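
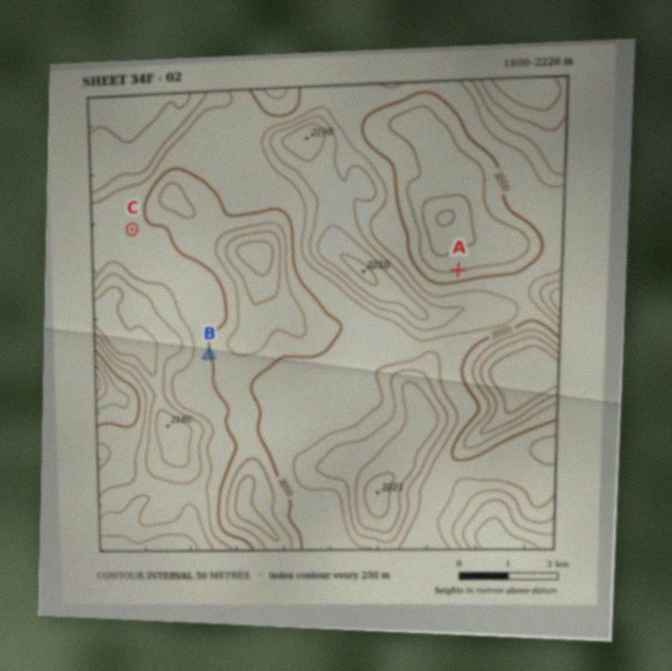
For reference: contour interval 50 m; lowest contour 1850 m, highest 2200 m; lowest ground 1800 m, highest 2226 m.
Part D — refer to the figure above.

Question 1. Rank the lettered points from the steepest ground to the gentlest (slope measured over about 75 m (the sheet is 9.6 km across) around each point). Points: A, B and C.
A B C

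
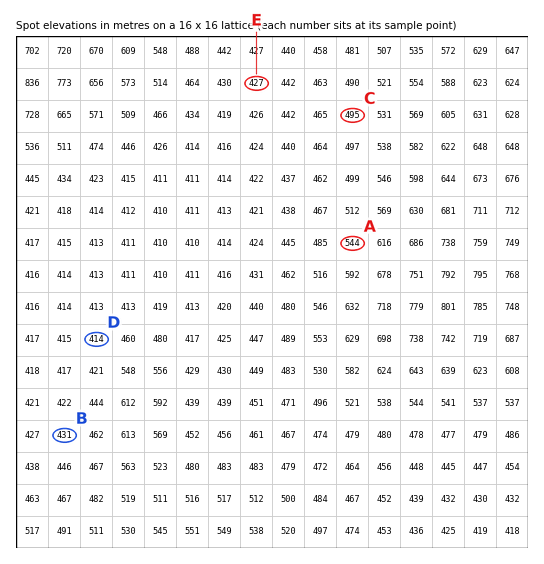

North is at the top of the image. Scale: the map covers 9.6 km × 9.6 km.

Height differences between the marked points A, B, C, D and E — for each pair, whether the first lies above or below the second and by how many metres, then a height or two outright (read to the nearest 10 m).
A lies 130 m above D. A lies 110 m above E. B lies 110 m below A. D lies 90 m below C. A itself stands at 540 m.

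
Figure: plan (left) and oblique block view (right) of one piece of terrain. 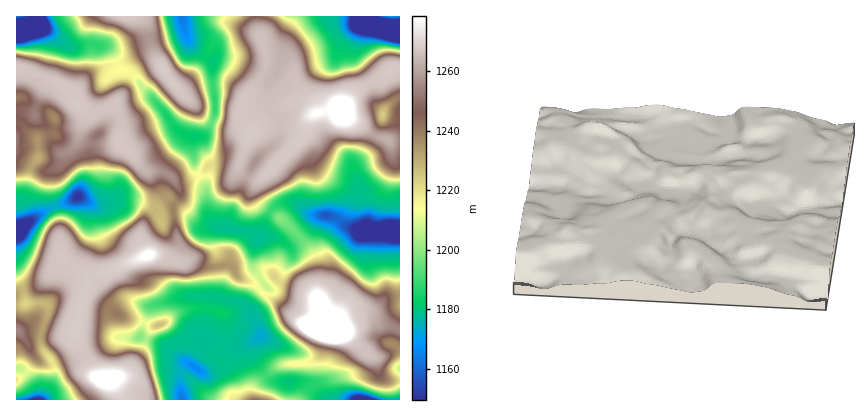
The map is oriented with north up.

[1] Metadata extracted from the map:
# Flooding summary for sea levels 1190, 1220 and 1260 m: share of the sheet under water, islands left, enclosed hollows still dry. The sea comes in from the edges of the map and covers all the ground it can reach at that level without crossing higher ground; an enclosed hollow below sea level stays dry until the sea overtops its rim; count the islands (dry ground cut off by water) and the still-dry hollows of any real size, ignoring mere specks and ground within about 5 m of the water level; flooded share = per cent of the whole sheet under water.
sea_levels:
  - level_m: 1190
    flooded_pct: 26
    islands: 0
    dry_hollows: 1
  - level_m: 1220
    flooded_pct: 45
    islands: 1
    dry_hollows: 0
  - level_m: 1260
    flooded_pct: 74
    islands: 2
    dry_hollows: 0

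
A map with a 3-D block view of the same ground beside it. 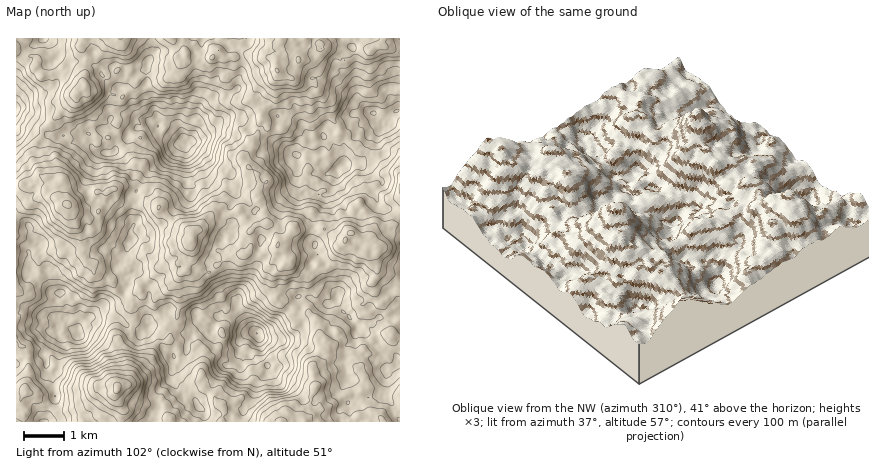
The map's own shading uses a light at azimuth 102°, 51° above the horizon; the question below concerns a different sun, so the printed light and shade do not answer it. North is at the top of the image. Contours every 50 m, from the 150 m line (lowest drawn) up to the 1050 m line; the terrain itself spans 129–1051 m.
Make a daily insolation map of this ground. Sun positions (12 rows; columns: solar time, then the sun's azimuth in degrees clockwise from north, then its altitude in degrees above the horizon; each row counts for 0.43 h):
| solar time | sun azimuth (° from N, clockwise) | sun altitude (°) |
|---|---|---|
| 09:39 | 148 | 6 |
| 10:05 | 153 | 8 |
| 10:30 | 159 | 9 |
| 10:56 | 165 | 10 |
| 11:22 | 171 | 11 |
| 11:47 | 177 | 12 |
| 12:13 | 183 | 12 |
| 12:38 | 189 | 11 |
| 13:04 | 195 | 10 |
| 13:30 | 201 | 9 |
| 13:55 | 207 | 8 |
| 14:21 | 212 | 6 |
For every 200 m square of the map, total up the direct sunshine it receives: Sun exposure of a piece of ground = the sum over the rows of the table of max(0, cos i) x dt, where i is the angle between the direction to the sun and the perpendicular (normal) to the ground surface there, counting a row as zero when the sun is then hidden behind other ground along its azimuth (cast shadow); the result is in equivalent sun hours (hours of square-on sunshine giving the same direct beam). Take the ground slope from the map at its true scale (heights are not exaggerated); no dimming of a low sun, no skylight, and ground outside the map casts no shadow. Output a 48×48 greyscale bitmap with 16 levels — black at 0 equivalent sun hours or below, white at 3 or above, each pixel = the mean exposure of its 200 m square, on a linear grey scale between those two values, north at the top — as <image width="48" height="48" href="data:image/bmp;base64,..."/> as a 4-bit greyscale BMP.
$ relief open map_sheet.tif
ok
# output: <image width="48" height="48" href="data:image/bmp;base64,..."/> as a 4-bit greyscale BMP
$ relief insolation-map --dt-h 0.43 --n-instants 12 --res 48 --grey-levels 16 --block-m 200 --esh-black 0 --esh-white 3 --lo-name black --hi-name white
<image width="48" height="48" href="data:image/bmp;base64,Qk32BAAAAAAAAHYAAAAoAAAAMAAAADAAAAABAAQAAAAAAIAEAAATCwAAEwsAABAAAAAAAAAAAAAAABEREQAiIiIAMzMzAERERABVVVUAZmZmAHd3dwCIiIgAmZmZAKqqqgC7u7sAzMzMAN3d3QDu7u4A////AAEgEjRBIhAAI1Z4mYdWp2mIVnZ3ZzNFlTMQJDIREAAhFHqHhSFGWrqompdDaambhDICiEMgAAEiVXiXMjZkON3uuWV5VFeZczEmUzQgAAABR4ljAWicu9//6VJmZCE1ZneqZnRDIAACI6lkNHiu/M3ZmGUzaYZombmIipeLp3d4VWiHZK/cqIuWhmd1VTSIeZd3RIrv7tu6lVWIiIzYiGZZlkZmQjZURzZ2aL//7v7ciIh5u2I3i5IhNphkRnhjIyRFnP/83+//yXM3eHNHeMuGWLlERWREMjaKzK7cuIrNyBA0WIVYi+y8mHRURphUAIyqp4mYmGh4mFRmmXMkm4VDNFaJVppyAXZkRlMnmctjd1UjZmZDIhEQA1Z3llNXiSNFQzA2Z4QSIkMkY0liAAABEjWHmiJGhkMhEQESJjARAVY0QzIiAAAAI0vLkxERAzEAAAAAFDIQAAEAAAAiAAAAJYd3YyIQEwABMxAAABQgEAAAAAAiAAABNEITVDEBQTNDIhAAAANBMQAAAAAAAAAAAAEiIzABImcwAAAAABNGEQAAAAAAAAAAAAAQASIQA1QzAAAAAUJGMAAAAAAAAAAAAAAAABIQJDMhAAAAAUZDMxAAAAAAAAAAACIQAAABMzMhAAAAIjVSNSAAAAAAAAAAARQQAAAAAkJDAAAAIhV2ZSEAABAAABEAE1QQAAERAhEiEAAAASNohCIAACMRESMRESIQABI1ZUMQAAAAASIkIzMgABEiEAEzEAAUMTVWYzQQAAAAAiIzEUREMiIjIgE0MjV4maqGUxAAAAABEBEBEBesp0QhRlVniFaarJi7pwAAAAAjMQAAESa8uGNVVFab3Zi6lkaoYwAAAAJFMRIiRWZ6vKqKgyaJvO7LuZh0EQAQEjdzEQJFZ5mXismGVWVXd4dYrLl3pREjQ0R5mFQ2iquYaIh2VVEVmHaZqKl4h6czRVi+3MuYzeu6qneHNEaIiHmpq5uUNKqqmsypu92Xa+//26ZSJJzKZlQjeamYeIi8u7mK3/uIdr/+26gyWpZXh3UxE0RZqZiZq7mYh4i8ypq7unZXdWZUREMyERNWaLubzLlyACeZinVnmXi6kzQhAAEiEUeairmFZ1VUQzZ1hzEhE2qYeUIAABJSE3ibzGdiABIiVBFIhiEAASV0Z0AAARIjR2Zmq5iHEAAQAjI0QiEAARNXZBJCAAABd1Z2VphkQQAAEiMQAQAAABASIUQhAAAAI1ZSJyQjIQAAAAAAAAAAAAAAATIAAAAAESEAAAJVYgAAAAAAAAAAABEkQhAAAAAAIQAAABESRiAAAkMAAAAAAAAEUgAAAAACEQAAEQAAFGICUgAQAAAAAAAAEQAAAAASEQAAAAACQ1ZVQxEjIAAAAAEAEhAAAAASEAAAAAEkh3ZkEjIjMQAAAAAAAQAAAAASAAAAAAJENkETEAAAEgAAAAAAEhEREBEBAAAAADaHZDERAAAAAQAAExJFZ1MiNCIRIxAAAFJadVUhAAAAAAACRnZWZlMiIiNVUREAAg=="/>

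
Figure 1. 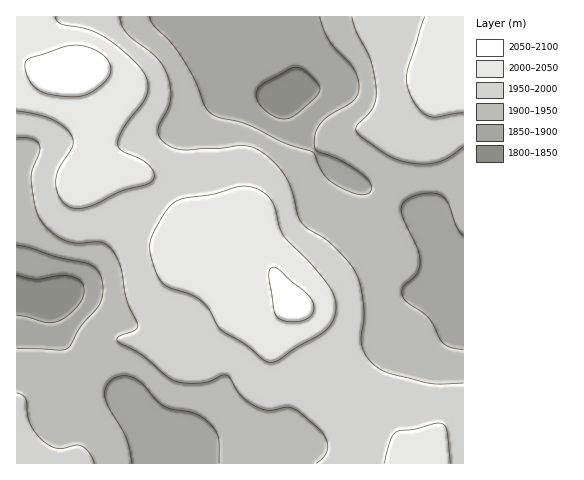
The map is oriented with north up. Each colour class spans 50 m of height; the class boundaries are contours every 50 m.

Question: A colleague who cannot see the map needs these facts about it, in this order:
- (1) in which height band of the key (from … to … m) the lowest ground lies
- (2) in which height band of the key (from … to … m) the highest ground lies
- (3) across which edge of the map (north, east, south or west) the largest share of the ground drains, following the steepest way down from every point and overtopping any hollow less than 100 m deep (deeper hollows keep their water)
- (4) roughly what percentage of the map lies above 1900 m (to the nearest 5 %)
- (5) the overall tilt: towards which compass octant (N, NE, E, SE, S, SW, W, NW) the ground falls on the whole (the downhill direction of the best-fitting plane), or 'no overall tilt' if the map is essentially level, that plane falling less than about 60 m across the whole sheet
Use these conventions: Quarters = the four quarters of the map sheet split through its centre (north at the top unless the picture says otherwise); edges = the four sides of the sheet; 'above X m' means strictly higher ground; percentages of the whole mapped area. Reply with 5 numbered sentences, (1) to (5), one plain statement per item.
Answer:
(1) Between 1800 and 1850 m: that is the band holding the lowest ground.
(2) The highest point is somewhere between 2050 and 2100 m.
(3) The largest share of the runoff leaves by the northern edge.
(4) About 80 % of the map lies above 1900 m.
(5) No overall tilt - high and low ground are spread across the sheet.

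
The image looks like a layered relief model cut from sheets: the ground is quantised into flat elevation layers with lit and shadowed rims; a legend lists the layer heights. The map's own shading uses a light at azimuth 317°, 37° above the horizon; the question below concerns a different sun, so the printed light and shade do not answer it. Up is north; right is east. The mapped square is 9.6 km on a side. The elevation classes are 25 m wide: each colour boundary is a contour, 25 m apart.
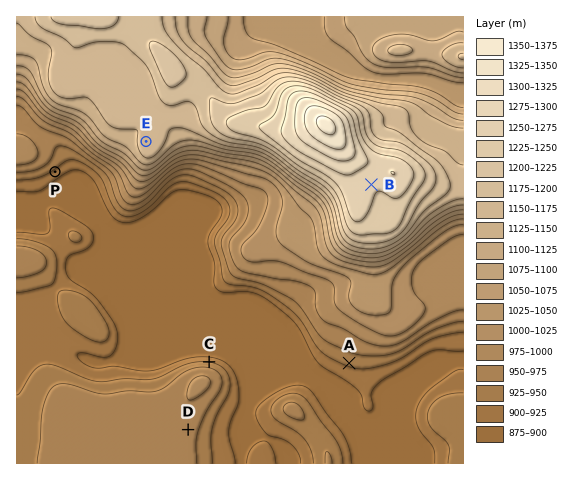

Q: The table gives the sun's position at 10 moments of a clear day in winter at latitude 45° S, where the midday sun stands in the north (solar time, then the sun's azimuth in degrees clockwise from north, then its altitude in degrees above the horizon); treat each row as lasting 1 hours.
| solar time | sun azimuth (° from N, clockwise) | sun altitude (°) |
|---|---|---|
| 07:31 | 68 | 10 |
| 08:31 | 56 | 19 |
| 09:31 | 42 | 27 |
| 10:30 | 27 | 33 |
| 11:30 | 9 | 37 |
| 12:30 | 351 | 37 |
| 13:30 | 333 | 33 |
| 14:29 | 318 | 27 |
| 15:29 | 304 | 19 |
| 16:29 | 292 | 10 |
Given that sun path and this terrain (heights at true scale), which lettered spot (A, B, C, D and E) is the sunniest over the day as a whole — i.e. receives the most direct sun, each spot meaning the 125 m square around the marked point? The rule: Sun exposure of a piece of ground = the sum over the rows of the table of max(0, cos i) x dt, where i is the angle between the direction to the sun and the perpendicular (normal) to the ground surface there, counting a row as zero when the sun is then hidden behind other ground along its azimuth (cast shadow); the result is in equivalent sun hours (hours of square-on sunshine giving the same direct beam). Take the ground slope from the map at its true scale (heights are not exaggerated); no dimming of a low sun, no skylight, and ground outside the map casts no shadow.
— C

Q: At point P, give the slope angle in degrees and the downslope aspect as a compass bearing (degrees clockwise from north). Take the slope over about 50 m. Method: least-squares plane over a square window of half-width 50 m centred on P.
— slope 8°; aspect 146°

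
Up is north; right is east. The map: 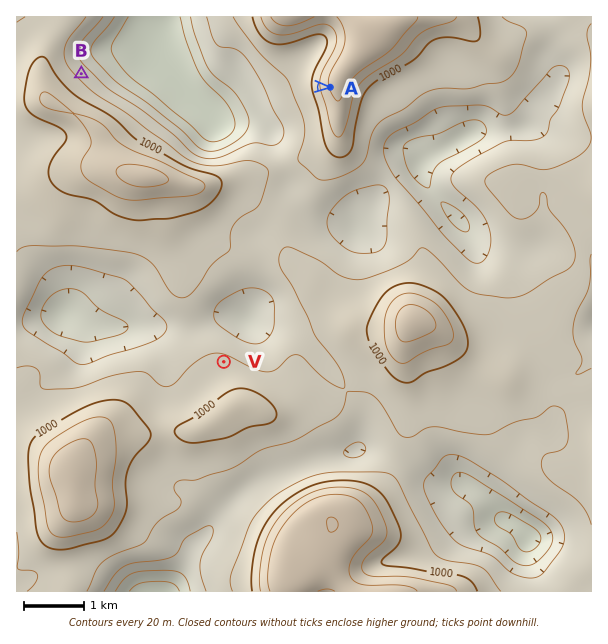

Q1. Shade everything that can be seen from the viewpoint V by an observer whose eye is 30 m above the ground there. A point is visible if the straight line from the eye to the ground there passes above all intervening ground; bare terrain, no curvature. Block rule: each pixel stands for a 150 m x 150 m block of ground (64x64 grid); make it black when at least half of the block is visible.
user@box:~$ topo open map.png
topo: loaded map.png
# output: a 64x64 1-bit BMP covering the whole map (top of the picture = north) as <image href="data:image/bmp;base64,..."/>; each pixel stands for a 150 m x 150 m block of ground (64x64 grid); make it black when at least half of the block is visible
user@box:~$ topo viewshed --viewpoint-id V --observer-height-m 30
<image width="64" height="64" href="data:image/bmp;base64,Qk0+AgAAAAAAAD4AAAAoAAAAQAAAAEAAAAABAAEAAAAAAAACAAATCwAAEwsAAAIAAAAAAAAA////AAAAAAAAAAAQAAAB/wAAABgAAAH/AAAAHAAAAD8AAAAcAAAAHwAAAB4AAAAfAAAAHgAAAA8AAAAPAAAADwAQAA8AAAAPAHgAB8AAAB8B+AAD+AAAfwH4AAH+AAD/AfgAAH+AAf8B+AAAH8AD/wP8AAAH4Af/A/wAAAPgD/8D/gAAAPAf/wH/AAAA8H//Af+AAAD5/v8B//gAYf///4D//gDx////8P//E////gD+//////AAAP//////8AAA///////gAAD/f////+AAAP4/////4AAA/x/////gAAD/8////+AAAP/z////8AAA///////wAAD///////AAAP//////4AAA///////gAAD//////+AAAP//////wAAA/////8DAAAD/////gHgAAP////8APAAA/////gA4AAD////+ADgAAP////4AMAAA/////wAwB4D/////wCAP8D/////gIB/+H/////hgP/8P/+H//8B//wAAAH//gH//AAAAB/8Afg8AAAAD/AAABwAAAAH4AAADAAAAAfAAAAMAAAAB8AAGAwAAAAPwf48DAAAAA/B//+cAAAAH8D///wAAAAfwP///AAAAD/gf/38AAAAP/B/+PwAAAB8H//4fAAAAP4f//A8AAAA/g//wDwAAAH/C//APAAAA//g/4A8AAAD/+A/ABw=="/>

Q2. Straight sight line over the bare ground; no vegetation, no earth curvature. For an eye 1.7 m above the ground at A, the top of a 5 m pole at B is visible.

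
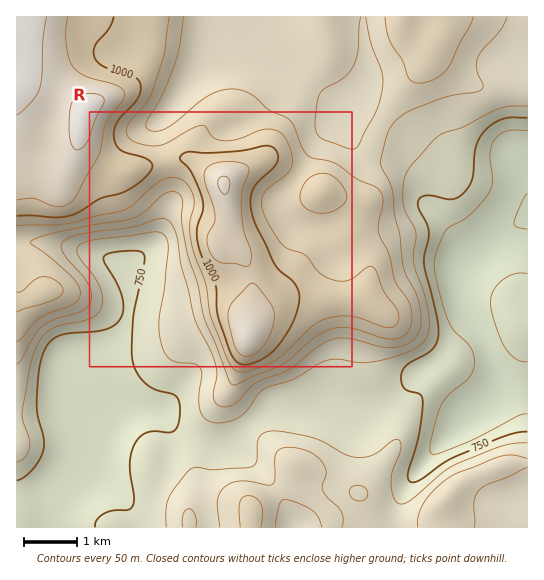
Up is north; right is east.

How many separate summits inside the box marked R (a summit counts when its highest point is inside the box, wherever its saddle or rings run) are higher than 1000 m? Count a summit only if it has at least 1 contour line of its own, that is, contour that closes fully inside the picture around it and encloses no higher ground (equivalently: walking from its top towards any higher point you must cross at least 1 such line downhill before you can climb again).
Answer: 2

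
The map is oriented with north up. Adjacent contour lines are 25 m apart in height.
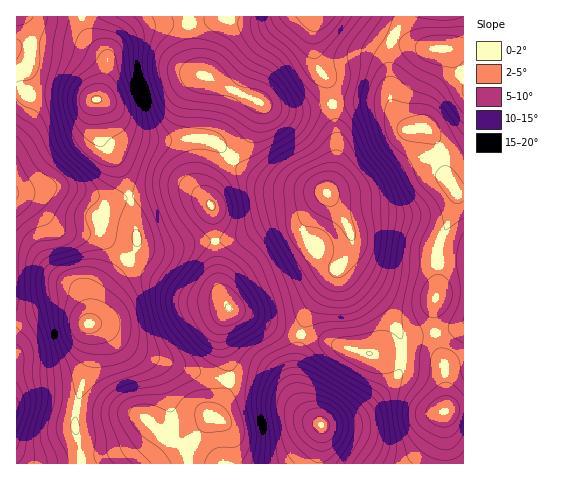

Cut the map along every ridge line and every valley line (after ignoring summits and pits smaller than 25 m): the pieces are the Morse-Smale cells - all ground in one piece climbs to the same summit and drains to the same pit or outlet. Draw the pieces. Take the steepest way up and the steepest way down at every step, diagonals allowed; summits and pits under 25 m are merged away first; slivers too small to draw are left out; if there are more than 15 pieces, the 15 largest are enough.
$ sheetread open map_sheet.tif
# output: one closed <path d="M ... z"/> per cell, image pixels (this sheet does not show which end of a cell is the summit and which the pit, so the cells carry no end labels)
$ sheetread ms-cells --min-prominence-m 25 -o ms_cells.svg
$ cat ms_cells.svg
<path d="M301 334l-5 40 1 18 7 17 18 16-2 39 144-1 0-54-19 2 0-39-1-5-5-6-16-4-52-3z"/><path d="M381 102l-32 0-17 3 5 28 0 22-4 19-7 19 20 30 8 22 9 8 30 9 44 0 1-17 17-37 2-9-1-9-10-12-6-31-9-14-6-5-19-1-18-22z"/><path d="M188 16l-105 0 1 10 4 10 19 24-5 28-6 11 8 3 8 8 9 16 12 10 15 4 58-2 12 6 14 14 13-13 8-15 7-27-57-27-4-5-6-14z"/><path d="M94 324l-4 1 2 10-1 23-11 32-4 23 0 18 5 32 107 1 1-15 20-30 9-9 8-17 4-12-26-6-61-21-19-10-16-14z"/><path d="M215 241l-22 1-25 6-20 0-10-6-9 16-29 35-10 30 18 7 16 14 19 10 61 21 25 5 1-11-7-26 0-20 5-16-9-21z"/><path d="M62 188l-14 0-32 5 1 126 30-8 19 0 11 5 12 8 15-37 25-29 7-12 1-9-7-40-25 5-27-11z"/><path d="M327 193l-27 26-33 5-25 12-26 6 3 44 11 23 50 21 17 4 5 0 7-22 37-54 6-15 0-6-6-14z"/><path d="M316 16l-127 0 3 36 5 16 6 8 70 32 21 2 38-5 0-7-4-17-8-10-5-15-1-27z"/><path d="M66 311l-19 0-31 9 1 144 64-1-5-32 0-18 4-23 11-32 1-23-3-11-12-8z"/><path d="M21 92l-5 0 1 100 45-4 16 3 27 11 13-2 11-4-5-17-9-20-15-20-4-19 0-20-35-6-32 1z"/><path d="M235 380l-5 1-4 12-8 17-9 9-18 26-2 4 0 15 130-1 2-39-16-10-24-20-23-9z"/><path d="M395 38l-3 2-3 8 1 50 4 12 7 12 8 6 16 0 6 5 9 14 6 31 12 14 5 0 1-115-16-26-4-2-23-1z"/><path d="M260 102l-5 22-8 17-15 18 11 10 22 13 62 10 10-37 0-22-4-27-5-1-38 5-17-2z"/><path d="M82 16l-66 1 1 75 12 3 32-1 31 6 7-3 7-24 1-13-19-24z"/><path d="M99 100l-3 1 3 35 3 8 13 15 9 20 6 18 31-7 22-1 16 5 11 8-1-8 4-13 19-22-14-15-12-6-58 2-15-4-12-10-9-16z"/>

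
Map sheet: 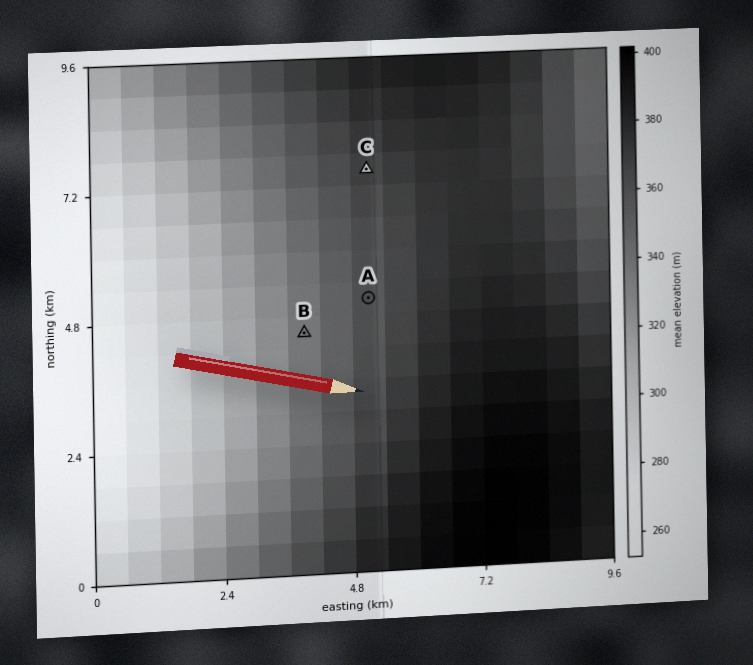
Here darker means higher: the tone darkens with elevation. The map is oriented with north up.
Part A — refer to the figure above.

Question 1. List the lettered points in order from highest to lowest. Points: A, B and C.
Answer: C A B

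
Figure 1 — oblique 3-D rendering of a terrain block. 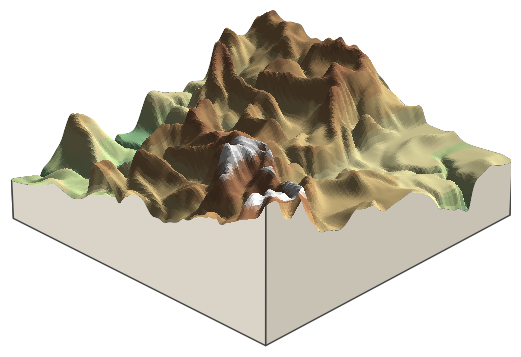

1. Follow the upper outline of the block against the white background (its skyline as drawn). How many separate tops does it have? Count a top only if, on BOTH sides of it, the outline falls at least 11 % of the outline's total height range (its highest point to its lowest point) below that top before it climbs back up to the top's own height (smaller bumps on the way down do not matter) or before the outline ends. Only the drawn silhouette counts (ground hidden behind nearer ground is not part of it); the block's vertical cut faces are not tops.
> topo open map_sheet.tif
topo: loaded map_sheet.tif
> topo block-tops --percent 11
2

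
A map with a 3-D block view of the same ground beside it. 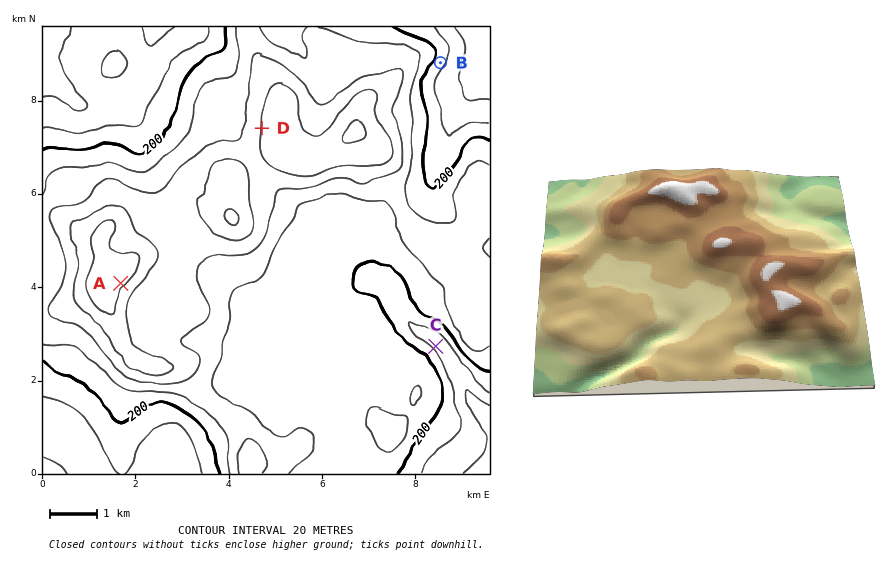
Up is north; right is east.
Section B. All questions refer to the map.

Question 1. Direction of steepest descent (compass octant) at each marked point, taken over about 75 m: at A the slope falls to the SE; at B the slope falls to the SE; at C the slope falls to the NE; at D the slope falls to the W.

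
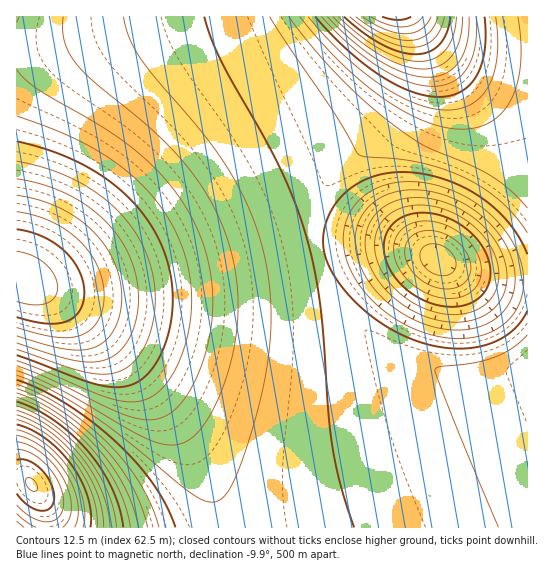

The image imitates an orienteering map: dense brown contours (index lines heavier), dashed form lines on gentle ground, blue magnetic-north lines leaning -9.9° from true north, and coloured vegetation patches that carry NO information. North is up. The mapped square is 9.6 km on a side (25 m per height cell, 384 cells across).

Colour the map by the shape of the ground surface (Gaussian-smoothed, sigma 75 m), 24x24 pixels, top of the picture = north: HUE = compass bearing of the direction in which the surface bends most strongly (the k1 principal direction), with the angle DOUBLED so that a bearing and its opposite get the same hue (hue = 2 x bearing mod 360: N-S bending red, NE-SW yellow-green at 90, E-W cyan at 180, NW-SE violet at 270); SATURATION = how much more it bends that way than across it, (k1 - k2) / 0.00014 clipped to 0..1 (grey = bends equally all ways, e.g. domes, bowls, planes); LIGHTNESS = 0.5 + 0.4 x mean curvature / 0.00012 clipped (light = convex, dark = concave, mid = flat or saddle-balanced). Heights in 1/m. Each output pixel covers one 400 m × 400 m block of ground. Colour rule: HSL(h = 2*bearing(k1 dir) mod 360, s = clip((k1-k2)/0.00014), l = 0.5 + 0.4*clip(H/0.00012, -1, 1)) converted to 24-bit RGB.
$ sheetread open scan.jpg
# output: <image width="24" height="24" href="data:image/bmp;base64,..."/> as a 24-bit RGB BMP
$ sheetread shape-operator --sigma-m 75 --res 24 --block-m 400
<image width="24" height="24" href="data:image/bmp;base64,Qk32BgAAAAAAADYAAAAoAAAAGAAAABgAAAABABgAAAAAAMAGAAATCwAAEwsAAAAAAAAAAAAA1PrNzP/SyP/ffvbtNoLpGBbRQx61YDSlc0+Yf2WOg3OIhHqEg32Bgn6AgX+AgH+AgH+AgH+AgH9/gH9/gH9/gH9/gH+AgH+AzP/TzP/bxPvob6zmLBTrUAvHZhmydzSlglKZh2iPiHWJhXuDg32Bgn6AgX+AgX9/gH9/gH9/gH9/gH9/gH9/gH9/gH9/gH9/zP/Yzv3frN3lbUbedgTZewS+hBqwjDqkkFiYj2yPinaGh3uChX2Ag36Agn5/gX9/gX9/gH9/gH9/gH9/gH9/gH9/gH9/gH9/zP/Wzu3ZqIPKtA7jngDBnAW3nSGtnUOjmF6VkG+Ii3eCiHqAhnx/hH1/g35/gn5/gX9/gH9/gH9/gH9/gH9/gH9/gH9/gH9/0PfNybGf2i28xgC7sgCvsQ2wqi6loE6Wl2SKkXGCjXd/inp9h3x9hX19hH5+gn5+gX9/gX9/gH9/gH9/gH9/gH9/gH9/gH9/yt6LzUZcyQV/rQCGrgOSqx2VpT2QnFiGlml/kXJ7jnd6i3l6iXt7hn18hH59g39+gn9+gX9/gH9/gH9/gH9/gH9/gH9/gH9/1ZM9wBIzrABXpQFrpRR6ozGAnk19mWF4lWx1knJ0j3d2jHp4in16h358hX99g39+gn9+gX9/gYB/gH9/fn+Dfn6FgH6DgH+AuEkYoQokmAdDmBNamippmURul1lulWZslHBtknhykHx1jX53i395iIB7hoB8hIB9g4B+foSDc5ypaKLXZYXpbGLplWLdqmq+ly8UixEhihk8jSpQj0BckFRgkWNhk3JplHttk39xkYF0joJ2i4J5iYJ6hoJ8hIF9eJmOaebeaOX/U6v9Q1n0czvtujzq50rZgy8cfyEmgC49gkBMhVJTiWhejndlkoBpk4Vtk4dwkYdzjod2jIZ4iYR6h4R8dKSDafi+Wv/cP+DvLnfVSCy5lSS3yR6p4iJ6eTwrdzk1eEVDe1pSgG5dh35jjYhmkY1pk49sk49vkY5zj4x1jIl4iYd6fpd3Z/OFUP2JNeGKPpyOPT5sZClmdB1Tlho+xSAbdE0/clNKc2JVeHNefYBigYhkho5nipFpjZNsjpNvjpFzjI91i4x4iYp6e9RnZvtTRuUvSZg2UFQ3PCEoOhQgTxQbeywauHEecVxUb2ZccHNibntjcINkdYpleo9nf5Jqg5NthpJwh5Fzh452h4x4ipV2pO9eovA4nL8kc2QmQiMZKg8QLA8QRyYZe2glq8Ykb2dmaXFpZ3lrZoBqZodnao1ncJBpdZNrepNufpJxgZB0go52g4t5maVx3e9U6NQnrXIdbywZRRMYNBMbOiAiVFg0VJ0zU+YwbGx5a3l8aYJ9aId5aIx1aZBya5JubZNtc5NveJFyfI91fo13gIp5oqFy57ZT5HAnuCUaiBk2ZxxHWylYP0ViPpd3MuJ0Tv18bG6Ga3qHa4aKao2JapCDa5J+bZN6b5N3cZJ1dJB0eI52e4x4fYl6kI952Hle4zpK2R1tuh6XjCamSDKlM4TFO+vhVP/JY/mybG6QbHmQbISRbI+TbZOPbpSJcJSEcpOAdJF9do97eI16eYt6e4h7foZ8rHF731ej5z7UvS/oczHlQFXmT7fzYPz/YO3Pbp6Jbm6WbniVboKVb4qVcJKVcZSRcpOLdJKGdpCCd46AeYt+eol9fId9fYV9goR+pXCdwlvVpFLneFnlZ4feZcXXX7yWZ5Zub4t8c3CYcXeXcX+WcoaVc4yUdJGTdZGPdpCKeI6GeYyDeoqBfIiAfYZ/foN+gnx7hm50j1tkmktSn2FJoplLhapKXqhRW51wZpGHeHOYdHaWdH2VdYOUdoiSd4yReI6PeY2MeouIe4qFfIiCfYaBfoOAgXx9h2t2kE5gmDM8oj8nsX8oqcMuZMw0PsFSTaqGXJGWf3aWeXeUd3uTeICReYSQeYeOeomMe4qLfImIfIeFfYaDfoSCgXyAh2p5kkVmmSBBoQ4St1EQ2tQXguwmMOkvMNZ5PrOsUHuahXiVgHmSfHqQe32Oe4GMfIOLfIWKfYaIfYaHfoWFfoSDgH2Ch2t+kkJvmBRNlwAjsxUA5awLqfwuXP9CNPxoJOOzMI61RFybjXmVh3uRg3yOf32LfX6KfoCIfoKHfoOGfoOFf4ODf36Chm+BkkZ5lhBdggA3nAAX4m0KxPlHj/9wbf9+Pv+iFdDmIlOxOzuamHiXkHuSinyNhn6Kgn+IgH+Gf4CFf4GEf4GDf36ChXSDkFCClhRvdgBGgwA11CAMy+5hq/+Wp/+qh/+rOv3YDmzUFheoTTeY"/>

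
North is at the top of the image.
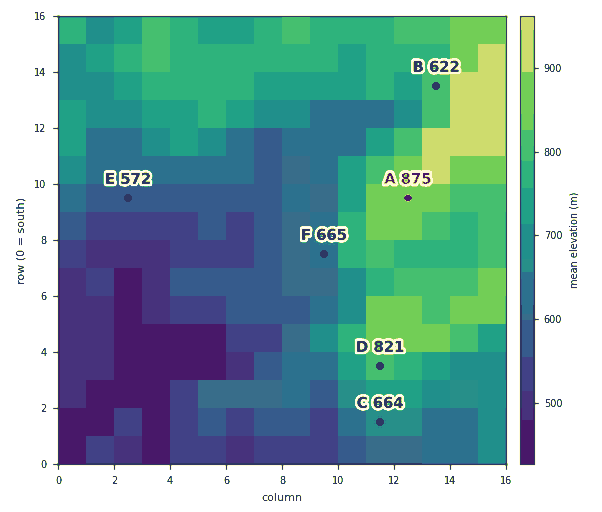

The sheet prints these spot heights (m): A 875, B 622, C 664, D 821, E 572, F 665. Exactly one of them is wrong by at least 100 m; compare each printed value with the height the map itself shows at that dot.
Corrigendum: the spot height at B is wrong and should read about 822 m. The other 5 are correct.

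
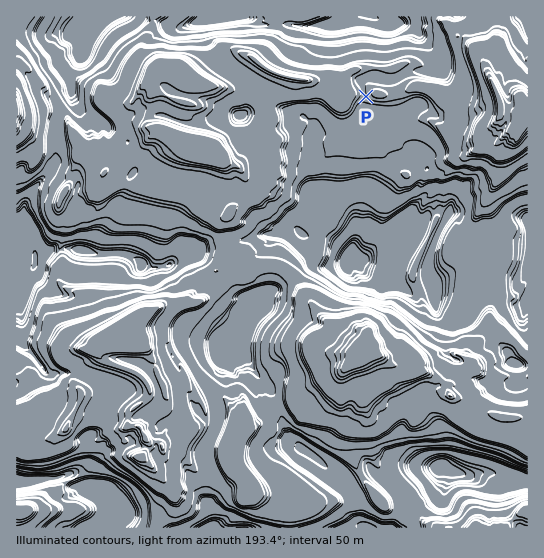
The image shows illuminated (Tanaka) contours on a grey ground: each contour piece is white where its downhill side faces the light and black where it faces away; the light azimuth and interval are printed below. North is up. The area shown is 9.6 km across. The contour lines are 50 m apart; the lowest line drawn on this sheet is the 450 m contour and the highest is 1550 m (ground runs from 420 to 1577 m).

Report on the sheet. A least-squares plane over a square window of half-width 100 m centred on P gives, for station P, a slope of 19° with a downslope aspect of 41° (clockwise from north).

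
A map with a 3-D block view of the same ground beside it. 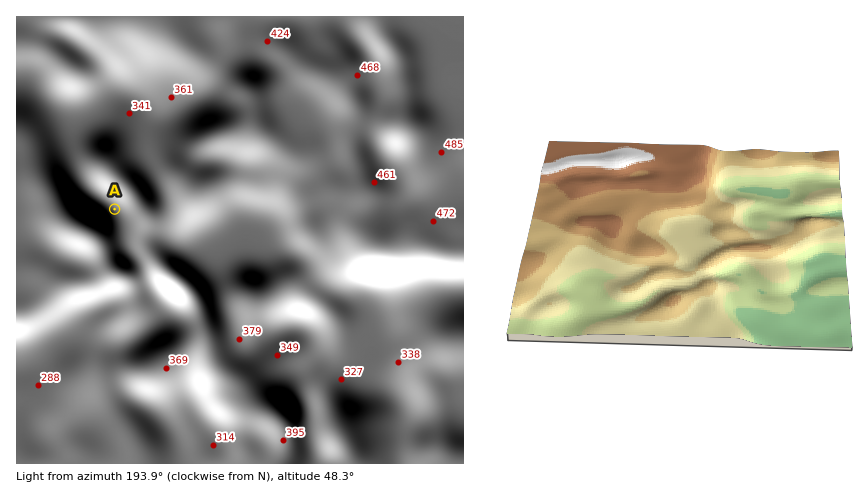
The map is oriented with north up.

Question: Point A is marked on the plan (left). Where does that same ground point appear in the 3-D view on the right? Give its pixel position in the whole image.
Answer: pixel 660 291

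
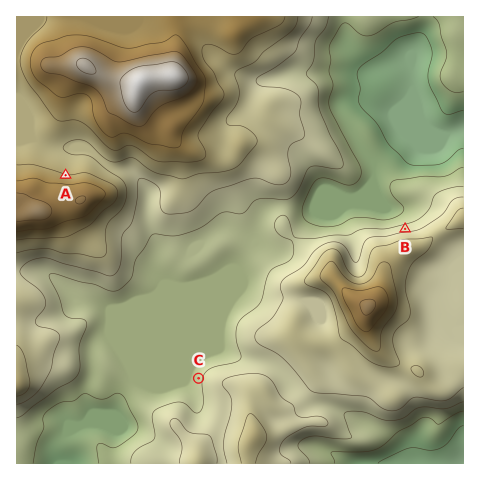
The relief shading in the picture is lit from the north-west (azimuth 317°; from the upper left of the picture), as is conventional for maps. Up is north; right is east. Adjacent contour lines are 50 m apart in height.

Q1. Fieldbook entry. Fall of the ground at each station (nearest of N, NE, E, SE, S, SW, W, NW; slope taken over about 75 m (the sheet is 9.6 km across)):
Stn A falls N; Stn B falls N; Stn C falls W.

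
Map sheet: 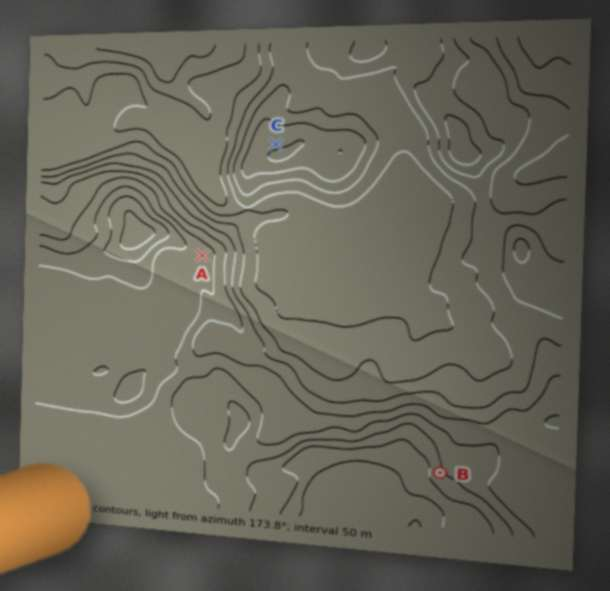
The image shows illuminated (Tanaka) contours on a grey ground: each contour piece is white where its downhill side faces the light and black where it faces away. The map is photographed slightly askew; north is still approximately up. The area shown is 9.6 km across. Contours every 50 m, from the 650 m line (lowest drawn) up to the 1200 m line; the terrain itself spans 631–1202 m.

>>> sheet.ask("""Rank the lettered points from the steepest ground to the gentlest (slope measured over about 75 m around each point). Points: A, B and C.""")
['B', 'C', 'A']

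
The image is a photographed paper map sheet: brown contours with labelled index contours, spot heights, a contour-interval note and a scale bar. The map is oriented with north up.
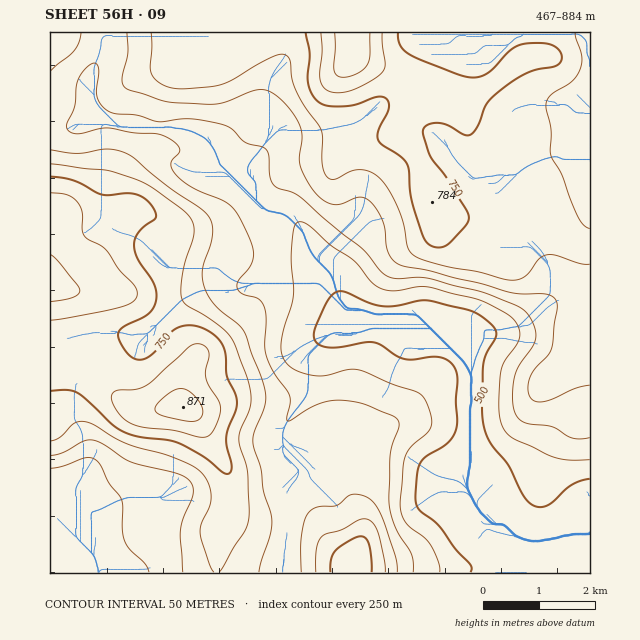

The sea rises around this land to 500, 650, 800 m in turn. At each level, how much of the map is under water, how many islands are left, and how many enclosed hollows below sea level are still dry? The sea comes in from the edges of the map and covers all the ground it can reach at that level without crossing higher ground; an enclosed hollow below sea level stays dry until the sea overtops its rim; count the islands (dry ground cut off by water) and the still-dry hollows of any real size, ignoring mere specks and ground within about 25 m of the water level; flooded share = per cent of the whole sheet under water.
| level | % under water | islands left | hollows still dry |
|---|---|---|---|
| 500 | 9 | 0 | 0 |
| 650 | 49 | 0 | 0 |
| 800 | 94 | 1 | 0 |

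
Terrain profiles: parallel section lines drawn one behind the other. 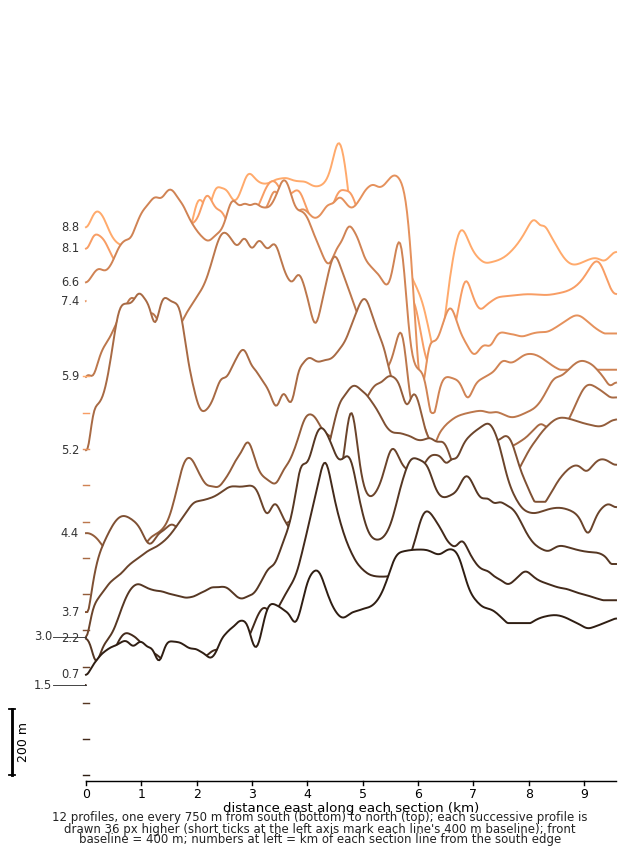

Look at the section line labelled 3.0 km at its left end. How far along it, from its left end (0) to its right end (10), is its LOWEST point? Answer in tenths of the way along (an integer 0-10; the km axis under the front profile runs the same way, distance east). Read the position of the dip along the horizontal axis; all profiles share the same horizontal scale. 0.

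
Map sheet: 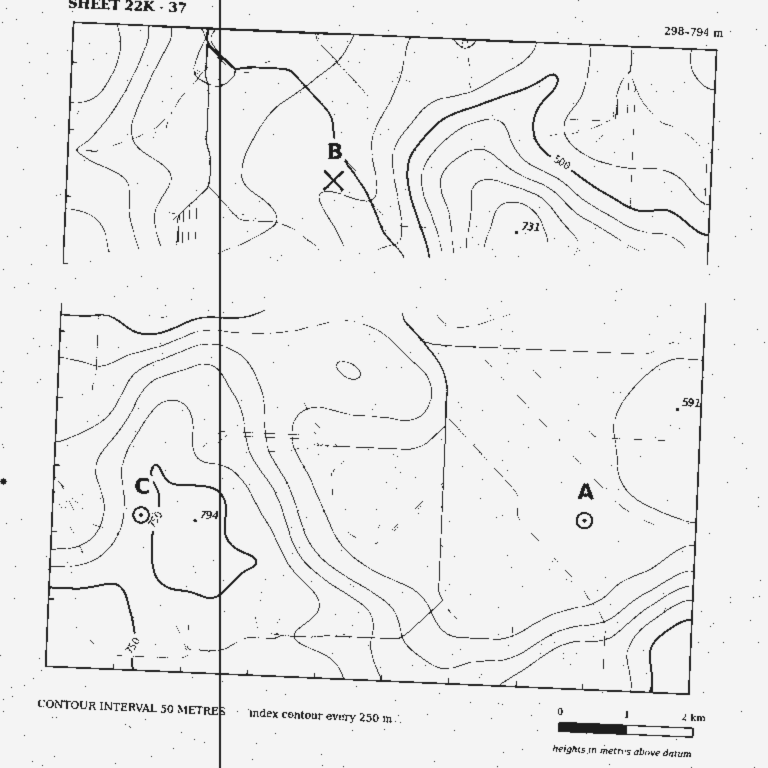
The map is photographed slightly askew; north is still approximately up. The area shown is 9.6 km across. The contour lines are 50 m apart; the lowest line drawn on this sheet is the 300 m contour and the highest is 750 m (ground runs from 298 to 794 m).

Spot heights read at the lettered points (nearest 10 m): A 540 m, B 390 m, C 730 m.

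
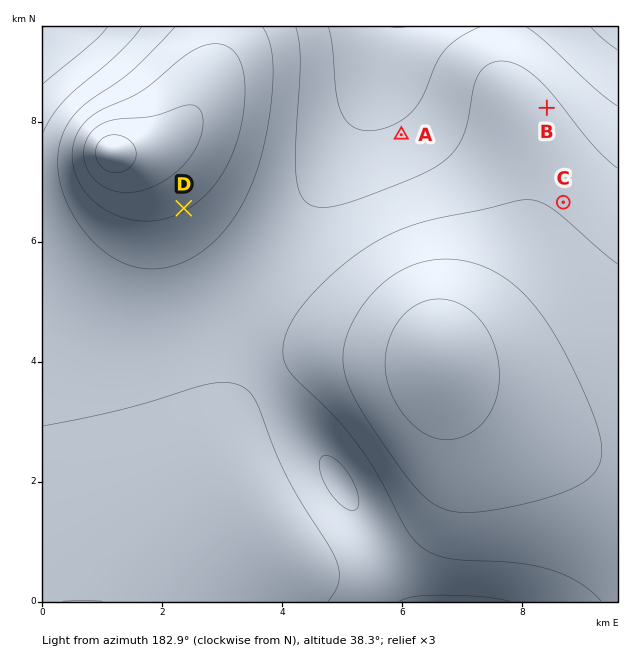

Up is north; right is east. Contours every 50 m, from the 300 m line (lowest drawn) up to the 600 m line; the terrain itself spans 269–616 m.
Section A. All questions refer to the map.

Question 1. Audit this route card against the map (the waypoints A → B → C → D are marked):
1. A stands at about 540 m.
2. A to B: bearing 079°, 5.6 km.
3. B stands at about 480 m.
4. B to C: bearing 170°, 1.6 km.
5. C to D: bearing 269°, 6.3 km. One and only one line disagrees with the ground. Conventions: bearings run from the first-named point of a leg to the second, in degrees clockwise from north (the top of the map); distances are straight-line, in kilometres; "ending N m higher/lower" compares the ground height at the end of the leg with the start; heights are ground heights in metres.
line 2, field distance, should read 2.5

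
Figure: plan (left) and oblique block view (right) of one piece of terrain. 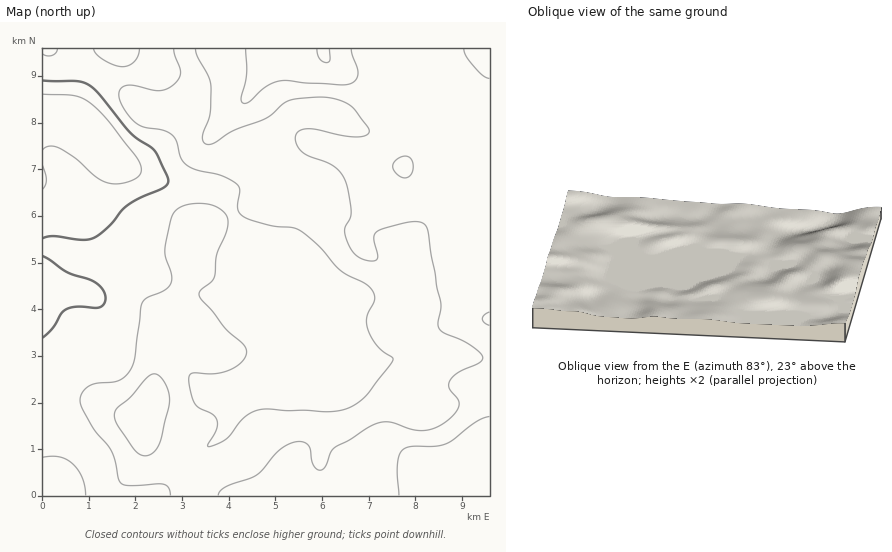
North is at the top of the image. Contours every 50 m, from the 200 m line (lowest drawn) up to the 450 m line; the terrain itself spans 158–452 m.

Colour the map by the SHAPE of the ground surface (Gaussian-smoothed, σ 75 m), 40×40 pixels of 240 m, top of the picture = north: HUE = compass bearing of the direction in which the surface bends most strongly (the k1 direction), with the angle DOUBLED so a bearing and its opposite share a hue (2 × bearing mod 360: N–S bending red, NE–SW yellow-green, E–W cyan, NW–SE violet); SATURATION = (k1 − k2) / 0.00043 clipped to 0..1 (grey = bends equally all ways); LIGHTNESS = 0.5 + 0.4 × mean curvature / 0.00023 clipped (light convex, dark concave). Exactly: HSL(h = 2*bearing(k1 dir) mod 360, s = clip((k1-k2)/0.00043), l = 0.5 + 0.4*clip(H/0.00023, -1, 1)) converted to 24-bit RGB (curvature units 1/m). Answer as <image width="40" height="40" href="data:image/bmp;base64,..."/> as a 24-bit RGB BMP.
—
<image width="40" height="40" href="data:image/bmp;base64,Qk32EgAAAAAAADYAAAAoAAAAKAAAACgAAAABABgAAAAAAMASAAATCwAAEwsAAAAAAAAAAAAAt7qqzdK3m4+tRS+bTUGHdG+CkoR5h3tfgIFGeIFJeHNYOkdeUpKgh63Aoa3QnZ7XnZvXoZjSinrKPTDNOT/IwczD7PHarajTIgPVYD+8no2agX2SZ2aTSkaPRz6Inn5s3LtOpJY3Vlk/O0xNWZliv9Wkp4mjc1WDw8W/ysi2rG2uaC6YXkmUb2yWnWGNsC1QsEkijpgpMoAqI5trJcKdT8Oqea6tiJKnkYiqp3uvr2OtZkqWT2qcrtCd6/O+mnGFQhZxgkqPpYZ+jX6HcGeETkd/RDiApGeK3KCEtp6FXIaiM5TIadzNncm6qGDDqHi+xbq8yp2lvE6yejumZ1efeliRkSh3ug5Q5XRLt890O8pkGLhxGZljMIdPSYNFaodTfX9ghVpmn1BthGR8W4uDp8p08txxh0A7NB9GbF9qpJx0jnJ0fmN8VE1xNz90bGmX18nC19jbgqndVKLfbsfFdYqPeFOTrKKqrZaBxXJ9vkuhnUWghElxaSlNXxRGtDBZ6dy11ObFhsSqQqyUK3dgLWlDOnU4VX9DYHFOZFVUiVZWloVsYpNzmK5w4qZwq0hfNzJuX4CJj5eEk22LjmCHYVp8O2aJSMfJyOre3ubtmZDjdl/DkGWCeEpDZGhAl7A1ko01oW85kzM/hyJCeRgoUhcnUCpAkqVy5PXR2OfKnrGxZ3WjSmGIRHZzQXxWR39OUm9cUldnfXJzmqeEcaqVeqenx6Osz47NQj7PXn/DgIO3jWK+omq8enCtTrHHTvzVk/3bosDcql3py0Pw50Pj1E2wpmBooppGfnwhd2YhXTEjbSA3mCVXlT6BX3eZi96mzvPCzNanoaGPZHCeSkeyVFSsYYGTV4h8TXhwRGt+ap+elr2egLywXqq6lZyywqHMeWjTZXXPbnDLc1fZpn7esKDaodTbb/G0JddgPlg/WTdQnD2cv1Pa243z67n33sntg3tNe2RKXkZRXUVqfFmdgH/DnMnivufhzta6z62AuKxnVZNzN3CfUEy6h2+zbmedbnV/MYV3SrCFebx2eKNxV39hZIVRnplZfXFpaHNtZHJxU2N9bXafrqa5w8S3tbFyZEslJx8MJCgLJjgPOmEnYIJhtKC76OHqfHiNfGyaW02qRFGzYZnBh9jfnNzpo6XO2Y2l5It+1MGGXbhzIH6PNk+Ah1Vvi1RqgH6Ab4J2JoUpZ5sqioUramMhYGoadXYUY1kQU1YOQVMSNFggPHEpeJw0xZcwvDQXihMYaC0kWlsqN1wZIlsLGmEHOJIMsuMVeYCla3+xT2fHWHbViMfekezoZ7DaiUjM5nS28cDA7+vcpsrGIkSZKRFMf3FzgH9/gH9/f4B/foB+fYJygn9vgX92gIF3gYB2gH96gIB8fYB3UH5MImshWnwvhnUymjo1skFxrmGZl3aZdYmDU5JbMJAwMYsabpUVhIuvcpCvSYm6U6rJitrLftHDOlGkWyWf1Hm09OHX8vDZtaG4TxiINxRmf3+Af4B/f4B/f3+Af3+Af3+AgH+Af3+Af4B/gICAgICAgH+Af4B/f4B/aYF4UHtlaXdqdXGFi3apo4G/qojDm4q4iIupfZibZpJ4a4Ngi4achISSXpmUQbiGUsRjXYtZNjBNMiZLp29a/O20+++4s0VmYA5iRzpQgXY8dYI8b4NffYB9f3+Af3+AgH9/gH9/f3+Af4CAf4B/f4B/gICAf4CAf4B/V4N4XoeAYZWPY4udeXWko4W0rY66o461koqufoCnb3KhhHh3koR4eJhwTaRYW5NGYVpCMyUwJCIpj482//t5/+pyjydTXwhRfypFoIVMgatXPqJBKIZDdoF9f3+AgH+AgH9/gH9/gICAf4CAgH9/f4CAf39/f4B/foB/Tn5tUIpTTXleWnFcgIVolYt7m4iKmoSQkXOBfWxufHh2lpN5m6J3e5NibHFUWj9ISi1KNDdId5NP+P+M8uJqcxpkeAxqp2JqmcWindjWha/TZoLBRWmOf3+AgH+Af4B/gH+AgICAgH+Af4B/f4B/gH9/gH9/gHt+f1JNYYtERV5BXV85c30pdIkkgoYrgWEpgE8fg2wdeXx3lJZ1o5RulHxhbVlbWkBkUj9vQ1x+aZ9+8Pex2a57Yw1tlC2YtNKusO/QgtbgZ3TGikm0g06Kf3+AgH9/f4B/gICAf3+AgH+AgICAgH9/gH9/gH+AgClmvopFfJZJRFNUZ0lTmnE7j4kjY18XWEQUelYXqZYcfX9uko5pnYNkmnFieWR6RUB8SU6LT26QZKJ94OuZy11ibBCIg5ez1fbdr+XNWnqjbCdgfztTgH5/gH+AgH9/gH9/gH9/gH+AgH9/gH9/gH9/gH9/eWeDoCagzamYnqiRMGWeLjrCv4LV2YfMuGa4gmSfjYqkrbS0fX9xi4tykId6lIWHcm+YQEubR0qUYl6BcqBgw9lsq1N3WEC7sezZzvDWppGeeyFsejZogH9/gH9/f3+AgH9/f4B/f4B/gICAgH9/gH9/gH9/f3+AR0OFX1/F2cvXz7vIPXG3GVqhWVG90ZLg0KfsqqLvtLzxz9Pye4SZhZGciJmii5Okem+hVEKNWEB8fmOEkLGDocOMdXqheMDEj96Ws7NrlSlFcRVTgH1/f3+Af4B/gH9/gH+Af3+Af3+AgH9/gH9/gH9/gH9/f3+AYHiELIiYs4J24IVkg2RdJj1GMUs9dYpRnaaDk7CvjbS+nKy9e4WfiIuTjIt/h3BjekhOYD5WTFBnZ6umns64pb25fXqmmaF5xrk0hFgmZyQ9gXh9f3+Af3+AgH+AgH9/f4CAgICAgH9/gH9/gH9/gH9/gH9/gH9/fn+AGSM8hk8h77MtoohcNzdoQWRsS6BRZ7pSca9Vc5lNgo9EcGpJh2Ayh2EkdVYoa1I6W2ZbRZ+CP8h9W7pblI5ih01SslQ60WQjlmk2P3BEboN2f3+Af3+Af4B/gICAf4B/gH9/gH9/gH9/gH9/gH9/gH9/gH19fEdKLAcalJs6tOWHhqitMDCwS2+ydK+ieKZ+k5Rsj3ZQjoBCUTosg1ErnoM8co9bXZyQXqqpWaWKUJBMcYI7cmUyalE4ll5AzHdRuqB1Y6uBN4WVfn+Af3+Af4CAf4B/gH9/gH9/gH9/gH9/gH9/gH9/hFFaMwUAPBIGQXNEb/KXqO7BXmWxSzeaZWmLepFvioxkh2dZl2dZoY5pU059gpOlqcTIkbzOZJbBZXujdHaGe3R4fW9wfWp3d2V5hXJtuqd5yc6Sebd/I0J5fX2Af3+AgH9/gH9/gH9/gH9/gH9/gH9/gH9/gkpwVwAszS9emq+fgf/alP/adKqwg0d7QzN7hmuBj4VxhHNqgWhoko13nqKHZobNhMrbpMrXkJPHdly5fF2mf3SbdXqhcHSqc2exfl20n3WqvqqQ2diHo7lgGkJVdnyAf3+AgH9/gH9/gH9/gH9/gH9/gH9/gWd3NwAqmEWcvcLL1/TpufnoW7m0cChqf3uAOihyiXaJkYWMineWhX6ZkaOelKSjk6nJgMDFfqWthmyjjk6vj2iqh4GieICeanCYaF6UdFSdo3GryJ6c38GlwayKRXuEN3N/f3+AgH9/gH9/gH9/gIB/gH9/gmFsQAMgZkpuZby1tO3Ly+3Hq6ZxVDI4W2llemttRjtlcY2Eg5WYeH+mh5Gwm7C3jJi0oKKpj5WWeXd8d1x3fVmAjHSHkH2DiHB7eWZvaV9sW1xzeHqJuayi38/H2cbPi3jCE0B9fX6AgH9+gXx2g3ZcgX1JcEcyUg4pgFyHbMXGeOfSkdGhzJdfsicZdzorTGAvP1s1QIFoUaF5aKWRa5qmgqWslq+ugImqm4mAoWdqiVJbbkxPa2ZYeYBkhnZujGZ3iGV8cWp7XH6IY6Sbk7+cyNS9zLa/v2TJYSqigGVxhUM4gzswml9Cj4VTT1VlSmGYgc3Ti+jlc7TAl2NrySw61DtXsW10dol1SohtN5BlOaFgR6FrU5l9Zp97fp55d4GEhnJjnVJdnkpojGFxcJCHZ6arbIS3em/FjHrMgYHOdpnUe7bXodLRt720v3aNvTuPmDWim0+onm2yl27As5XJrKLKV33XWrnqj+fqcpS8kUOPlj9drF1rvIibxZWsr4idd4eASJVlNaFbO5dhQYVNSo1JdpJZcHlfcGlUflpalGqAlZ+ihs7KZcTjV47lZ3TjiIbimJfeiZDPgZOumJV8sFtEuCospzhLg012eG+HepCpdI7Moqvfwb/pkZ7pebDfcYqvhjGKkChwpFdgnZV9n5GIt4STw4KdrIqXd6WHQ7mGOJ2QaXmBaYNgXIE9WXlBa3BZYHpgbpp4g8aMd9igOsvHOW+ZUmCEe2RwkUY7iDYUbTsCVDsAVj8AfWIOjGsqempDZ5dKRKtNO5dQSp9UlJtzlG5jfVxGVyUjQhcndTU4sJRTpKpkjpZtmId7r4mRvaCnqbmqbL2yOoCiT1mEf4B/f4B/e4B5c4RsXJNvWq9kftVlX81LO2dRMDM2PCkgPBoKQRMAaB8AmD0AnWEIlpIQZ5UWWoYxZJhRX79hU5WFe4FwcIJTZXkwVDAORyUCLBoHLCUTX3Mxkb1Mh7JzfZ2Rh5GUnJqQt7mducirgqyvN0qVTkmDf3+Af4B/f4B/hJZ+aJ57ZLBolc9ohbRNPTtBIhEdKwgLMg8FaEUhjXJlvYWs1I+xyqaVi75oMr5dQNeLc8ulRUCNf3+AgH5/bRFKjwEKmjsTb2s9O5NrQNuohOfLl9rjf5vdkITVs6LHwMO5vcushIqbPSyGY1mDf3+Af4B/f4B/mqWihKymgbWfobyUmHt4UhlXLwQoMgINhWUaN7gjM7N2aX2g0JLK7cvY3snDbMZvF81BL45FQT9tf39+ejdlZAVVzlys1sndxuP2s+f/se3/o+n9gbblVmXUgGrOxKPT28XO0LizpGylRx58dW+Cf3+Af4B/f4B/rLHJn7XHkrbDopqquDWWQgA8MwAoiwcZ6fYuOugDEGccHVsoS6BTycK88tni5re6oahGJzwTDysILikJNhkqOl2orNns0/D4z+v8p9L6cqrVcIGJalRJVUo3XGU8mp1Ozqlx15B2sEt6URt0fnyAf3+AgH9/f4B/p6qtpqChlXt9jjJGWwAqMwAjMwAj0WU/7/q5h9Z1MIlzHpJYBtNJNNpwv6Sv/5/F/1yGkjInKD4cFVcpEKF/Dv/ncf3VoeW9mamQh1FVdTEtaysbZjcZZFgiVG4hXYccpLUb0KMll1VGUjR1f3+Af3+AgIB/gH9/lJITh2QOWiEFSQoJMwASMwAgbzNpw+jA1fbY1uj1c4//gK/ua+DLI8GLT3J14TeP/5rG/bDanJi/JeLBANGTALhqK5MWZXIFVj4DYkgUUjktgTI0kWBVh4x6do18fJBim6pDtLo4iY1QOl1wf3+Af3+AgH9/gH99MzIAMzAAMyEALgUFKgkfSy1+hOftzP/qzv3vz+L8e4T/qJj4x7DeY2ipMDlscUaF35y+9tXn8drxo6/NQaidH1YwGUEOY3Yre35BclMwPxwVenw3Z65Xc6+ic3utnX2vsY2WtKaFiJVxQ3hxX4F5f39/hVNeklYmhoITY2MaOj8nKC9HJFWhVeH/zP/2zP/q0PPldo6/MzGwe0XA24PD0mLHWC+TSVqJmauf4r6/8bvD1oaZmU56WC1CTC8ZSkcFLzIBLy0EPkgHQasAAOMILa5yT4GOfG6hupOxyaKrrY2ebW6MP3hvZ05QhShTzIxInpSjgYumP4rCConbH9v/av/dc/+nZO9LoaYoRCYGJisIHjoilVBKySlXizJjXXpSRq5Gro5583d69F1lujBxlCWTuzenvWKGjFlwY2ZiU8tYbf+MKP+aEJ2hU32ARoWAkJWWwaOuyJnBone6ck+fXSlxhCxc6LVbpKbUorPddKLoJ5TzLNjfNMtJdLwUcpQKe21GgXp0foB7J1xVOiwdcyURlkgglMEtI6sjTG5X1lJc93iE0l6qbDfJcV/cxqjuya74ytP6zPv/zP/+c7/9CiKqWVuDTINwSpxYi6J8rYSVu1iloCaLaBNdiD1c7OGaucHgqb3gdoTcPT/QV1mbi39ourhOktVICohMd4CBf3+AVRtsWyZMg0RHs652sNuPR8FzKFdrjWR24JyY1JzHe27PWYDVfY3Wrqzj2u/x0PvmpubiXSHCUgiEc2mDgIB7X4ZZb4Q5f3k1bzxSlBFwmCSRkJ2h3urQvMDPmaHEZVvHVDXZdF3coJbf09Pn4eroWqLNRluFfX2AIwBgaT/hnJbfz9bh3ebciqe+GCuVWlqUyr2hvq21kInFanrHZXy2maei0uigyP5dV2knIBIhQhlWfnSCk4iEbYWIf39/f39/OiJ8dyLTlXvlydXl09/V"/>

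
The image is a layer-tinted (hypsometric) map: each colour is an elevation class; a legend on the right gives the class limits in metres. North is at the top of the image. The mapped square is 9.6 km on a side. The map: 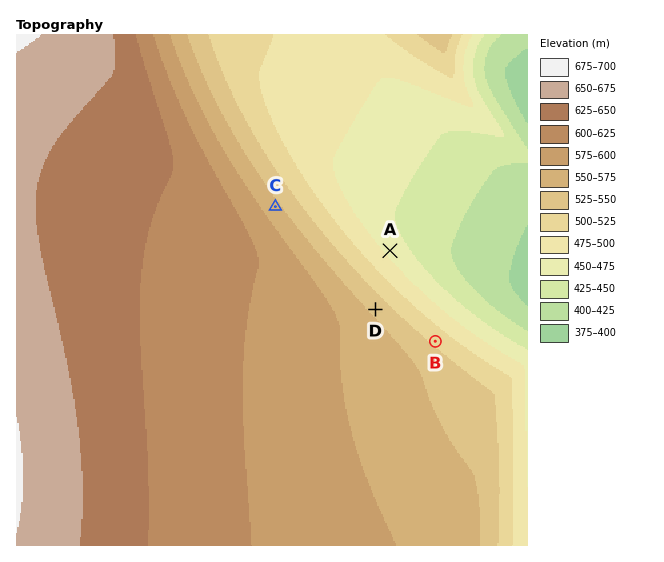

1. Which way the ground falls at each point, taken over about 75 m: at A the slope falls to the NE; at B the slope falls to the NE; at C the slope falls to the NE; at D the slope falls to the NE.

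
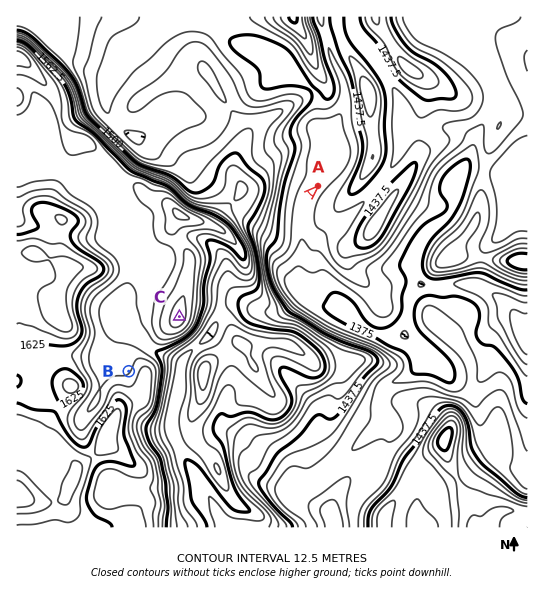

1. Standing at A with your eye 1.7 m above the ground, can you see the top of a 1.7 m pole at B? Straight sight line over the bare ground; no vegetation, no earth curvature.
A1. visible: false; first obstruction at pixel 260 243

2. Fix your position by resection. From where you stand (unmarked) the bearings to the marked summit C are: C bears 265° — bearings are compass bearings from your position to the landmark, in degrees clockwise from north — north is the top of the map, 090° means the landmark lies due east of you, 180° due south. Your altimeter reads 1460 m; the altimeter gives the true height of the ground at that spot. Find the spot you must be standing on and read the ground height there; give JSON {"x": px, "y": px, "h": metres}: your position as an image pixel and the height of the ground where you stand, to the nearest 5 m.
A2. {"x": 278, "y": 308, "h": 1460}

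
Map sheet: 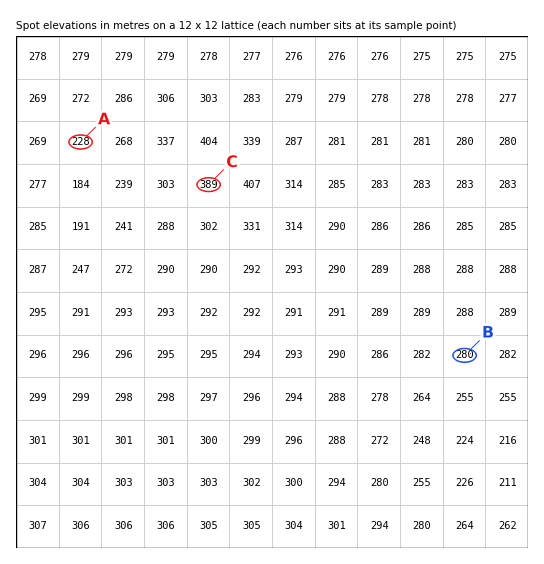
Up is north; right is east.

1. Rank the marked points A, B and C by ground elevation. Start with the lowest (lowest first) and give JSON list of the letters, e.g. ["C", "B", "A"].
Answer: ["A", "B", "C"]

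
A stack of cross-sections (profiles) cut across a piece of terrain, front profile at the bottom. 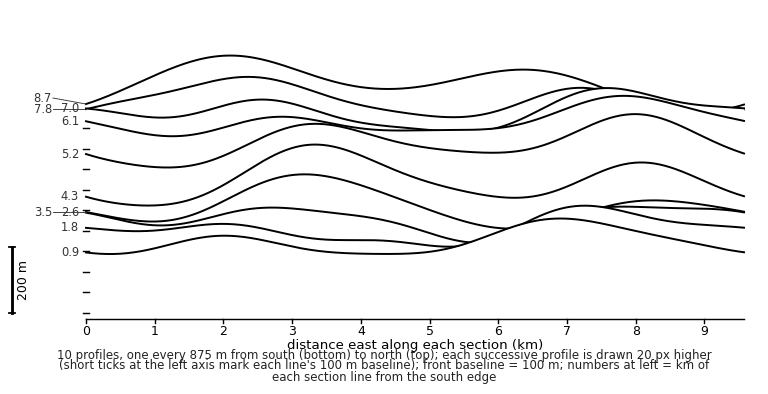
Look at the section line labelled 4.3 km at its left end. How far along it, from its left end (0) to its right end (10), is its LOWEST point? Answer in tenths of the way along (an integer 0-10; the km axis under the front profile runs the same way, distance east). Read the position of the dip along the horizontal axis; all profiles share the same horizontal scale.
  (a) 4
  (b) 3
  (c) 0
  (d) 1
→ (d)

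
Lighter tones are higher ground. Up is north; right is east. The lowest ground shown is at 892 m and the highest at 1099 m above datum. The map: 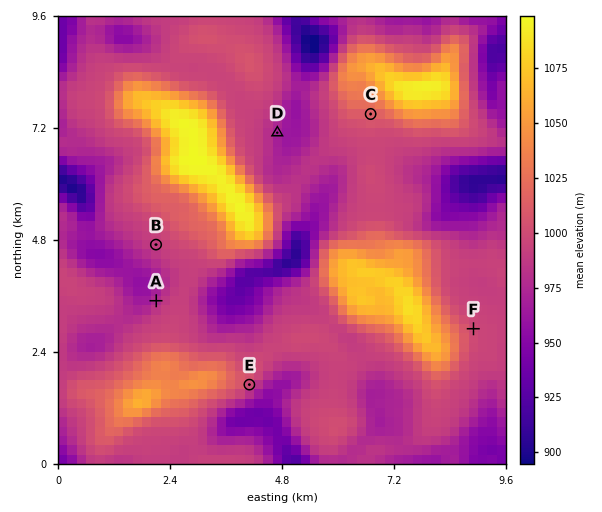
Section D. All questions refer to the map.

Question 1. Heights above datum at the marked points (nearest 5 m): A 975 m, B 990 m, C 1015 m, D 970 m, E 1000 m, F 1000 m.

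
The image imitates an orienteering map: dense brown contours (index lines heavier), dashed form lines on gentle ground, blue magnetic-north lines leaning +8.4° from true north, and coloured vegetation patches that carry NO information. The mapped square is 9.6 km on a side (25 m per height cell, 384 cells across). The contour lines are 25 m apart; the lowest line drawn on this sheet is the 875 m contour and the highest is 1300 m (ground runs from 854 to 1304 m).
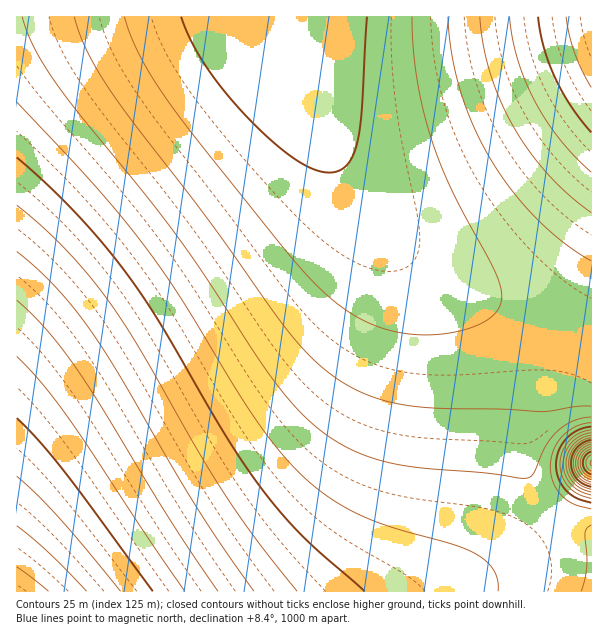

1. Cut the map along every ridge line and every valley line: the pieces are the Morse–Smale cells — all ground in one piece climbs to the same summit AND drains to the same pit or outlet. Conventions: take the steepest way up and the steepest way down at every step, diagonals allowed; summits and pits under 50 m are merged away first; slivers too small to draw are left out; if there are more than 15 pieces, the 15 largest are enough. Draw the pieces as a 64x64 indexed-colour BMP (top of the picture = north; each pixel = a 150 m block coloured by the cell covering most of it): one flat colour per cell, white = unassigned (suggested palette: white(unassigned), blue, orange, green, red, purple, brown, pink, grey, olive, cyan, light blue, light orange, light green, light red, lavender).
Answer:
<image width="64" height="64" href="data:image/bmp;base64,Qk12CAAAAAAAAHYAAAAoAAAAQAAAAEAAAAABAAQAAAAAAAAIAAATCwAAEwsAABAAAAAAAAAA////ALR3HwAOf/8ALKAsACgn1gC9Z5QAS1aMAMJ34wB/f38AIr28AM++FwDox64AeLv/AIrfmACWmP8A1bDFABERERERERERERERERERERERERERERERERERERERERERERERERERERERERERERERERERERERERERERERERERERERERERERERERERERERERERERERERERERERERERERERERERERERERERERERERERERERERERERERERERERERERERERERERERERERERERERERERERERERERERERERERERERERERERERERERERERERERERERERERERERERERERERERERERERERERERERERERERERERERERERERERERERERERERERERERERERERERERERERERERERERERERERERERERETMREREREREREREREREREREREREREREREREREREREREzMxEREREREREREREREREREREREREREREREREREREREzMzEREREREREREREREREREREREREREREREREREREREzMzMREREREREREREREREREREREREREREREREREREREzMzMxERERERERERERERERERERERERERERERERERERETMzMzERERERERERERERERERERERERERERERERERERERMzMzMRERERERERERERERERERERERERERERERERERERMzMzMxEREREREREREREREREREREREREREREREREREREzMzMzERERERERERERERERERERERERERERERERERERETMzMzMRERERERERERERERERERERERERERERERERERERMzMzMxEREREREREREREREREREREREREREREREREREREzMzMzERERERERERERERERERERERERERERERERERERETMzMzMREREREREREREREREREREREREREREREREREREREzMzMxERERERERERERERERERERERERERERERERERERETMzMzERERERERERERERERERERERERERERERERERERERMzMzMREREREREREREREREREREREREREREREREREREREzMzMxERERERERERERERERERERERERERERERERERERETMzMzERERERERERERERERERERERERERERERERERERERMzMzMRERERERERERERERERERERERERERERERERERERMzMzMxEREREREREREREREREREREREREREREREREREREzMzMzERERERERERERERERERERERERERERERERERERETMzMzIRERERERERERERERERERERERERERERERERERETMzMiIhERERERERERERERERERERERERERERERERERETMzIiIiERERERERERERERERERERERERERERERERERETMiIiIiIRERERERERERERERERERERERERERERERERESIiIiIiIhEREREREREREREREREREREREREREREREREiIiIiIiIiERERERERERERERERERERERERERERERERIiIiIiIiIiIRERERERERERERERERERERERERERERESIiIiIiIiIiIhERERERERERERERERERERERERERERESIiIiIiIiIiIiEREREREREREREREREREREREREREREiIiIiIiIiIiIiIREREREREREREREREREREREREREREiIiIiIiIiIiIiIhEREREREREREREREREREREREREREiIiIiIiIiIiIiIiEREREREREREREREREREREREREREiIiIiIiIiIiIiIiIRERERERERERERERERERERERERESIiIiIiIiIiIiIiIhERERERERERERERERERERERERESIiIiIiIiIiIiIiIiERERERERERERERERERERERERESIiIiIiIiIiIiIiIiIRERERERERERERERERERERERERIiIiIiIiIiIiIiIiIhERERERERERERERERERERERERIiIiIiIiIiIiIiIiIiERERERERERERERERERERERERIiIiIiIiIiIiIiIiIiIREREREREREREREREREREREREiIiIiIiIiIiIiIiIiIhEREREREREREREREREREREREiIiIiIiIiIiIiIiIiIiERERERERERERERERERERERESIiIiIiIiIiIiIiIiIiIRERERERERERERERERERERESIiIiIiIiIiIiIiIiIiIhERERERERERERERERERERERIiIiIiIiIiIiIiIiIiIiERERERERERERERERERERERIiIiIiIiIiIiIiIiIiIiIREREREREREREREREREREREiIiIiIiIiIiIiIiIiIiIhERERERERERERERERERERESIiIiIiIiIiIiIiIiIiIiERERERERERERERERERERESIiIiIiIiIiIiIiIiIiIiIRERERERERERERERERERERIiIiIiIiIiIiIiIiIiIiIhERERERERERERERERERERIiIiIiIiIiIiIiIiIiIiIiEREREREREREREREREREREiIiIiIiIiIiIiIiIiIiIiIRERERERERERERERERERESIiIiIiIiIiIiIiIiIiIiIhERERERERERERERERERESIiIiIiIiIiIiIiIiIiIiIiERERERERERERERERERERIiIiIiIiIiIiIiIiIiIiIiIREREREREREREREREREREiIiIiIiIiIiIiIiIiIiIiIhERERERERERERERERERESIiIiIiIiIiIiIiIiIiIiIi"/>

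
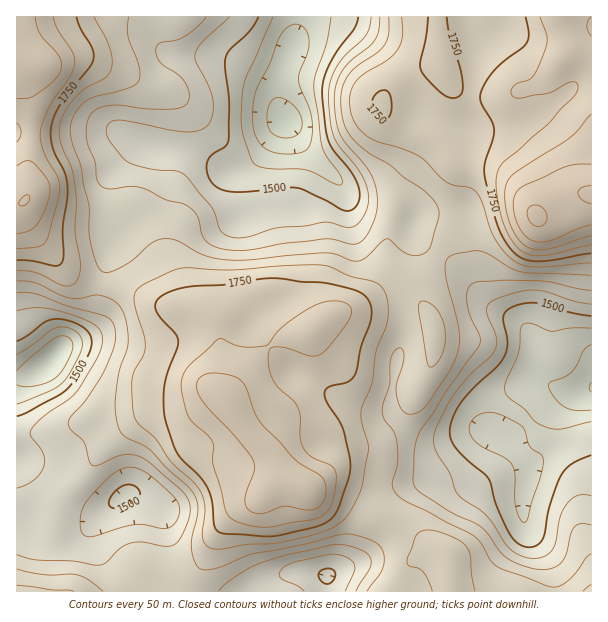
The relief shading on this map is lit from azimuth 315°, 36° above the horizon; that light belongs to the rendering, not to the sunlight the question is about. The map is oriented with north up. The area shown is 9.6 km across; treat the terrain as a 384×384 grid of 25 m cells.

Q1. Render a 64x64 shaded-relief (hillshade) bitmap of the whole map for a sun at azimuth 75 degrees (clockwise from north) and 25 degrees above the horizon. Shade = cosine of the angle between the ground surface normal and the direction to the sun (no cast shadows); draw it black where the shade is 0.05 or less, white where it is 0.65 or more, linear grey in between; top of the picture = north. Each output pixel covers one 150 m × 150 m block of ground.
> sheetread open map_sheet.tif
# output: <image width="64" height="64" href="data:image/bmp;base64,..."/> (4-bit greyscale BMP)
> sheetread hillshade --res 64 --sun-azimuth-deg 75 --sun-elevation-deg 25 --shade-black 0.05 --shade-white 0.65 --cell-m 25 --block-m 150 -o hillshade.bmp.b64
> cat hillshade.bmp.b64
<image width="64" height="64" href="data:image/bmp;base64,Qk12CAAAAAAAAHYAAAAoAAAAQAAAAEAAAAABAAQAAAAAAAAIAAATCwAAEwsAABAAAAAAAAAAAAAAABEREQAiIiIAMzMzAERERABVVVUAZmZmAHd3dwCIiIgAmZmZAKqqqgC7u7sAzMzMAN3d3QDu7u4A////AKu7qrzLqqmZmZqru6mZqrzMp1RGeZmYeJu7qqq8yph3u7uqvMupmZmZmaqrqqqru8uXVVVniZh4q8u6u8y6mHjLu6q7upiZqpmZmZqqqqu6qpdlVVaJmIirzMzMzKmHd8u6qrupiJmqqYd4maqpmpmZh2ZVRXiYiKvN3d3LmHZ3uqqrupiImqqpdmeJmYiIiImHZmVWeJiJrN7v/sqGZniqmau6mYiau6hkRoiId3iIiYh2ZmeIiJq93v/+uWVVeamJq7qpmZq7qFM1d3dniIiJmYd3eJmZrN3e//24VEaJmYiau7qpmruXQiNWZniJmImrqYiZmqvN3d3v/adUV5qZiJq7u6maqpdCEkVmeZmIis3KmZqrvN3cze7sl1VXmpmImrvLupmZhjEBNWeJqYeL7tuqq7zN3czM3duXZWiamZiJq8y6mIhlIQFGZ4mZd5z/7Lu8zMzMu7zNy5hmaJqZmImavLqYdkMhElZ3iJiIrf/ty7zMzLu7u8zLqGZomZmYiImrupdkIhI0Z4d4iJrN7u3cu8zLu7u7zMuodniZmIiIiJq6hlMRI1Z4h3eJvN3d3dy7zcu7zMvMy6l3eJmIiIiIiamGQiJGeIiHd5rN3Mzd27vdzMzMzLu6mYd4mYh4iIeImYZDNFeIh3Z4rN3bu83LvN3MzN3MuqmZmIiJiHiIiIiIdlRFaIiGZoq83curzMy83c3d3cuqmYmZmIiIiIiIiHdmZVZ4iGVoq8zMuqvN3MzMzd3cuqmZmZmZiJiIiIiIdmZmZnd2Znq8u7u7u83cy6u83dy6mZmZqqmZiHd4iIh2Zndmd2Znm8u7u7u8zMy6maze3LqZmaq7uqqId3d4iHZmd3ZmZnm8y6u8zLu8zLqInO7cupmaq7zLupiHdmZ3dlZ3dlVniry7u8zLuqvMyoeb3ty6qqq7zMu7qZhlVWdlVoh1VWibu7vMy7qqqs3Kh4ve3cu7u7u7u7u7qGQ0ZmVXiHVWeau7vNy6mZmrzduHic3dy7u7u6qqu7u5ZDRWVVeIdmeJqqu8zKiJmavN25d4vN3MvMy6mZu8vLp0M0VVZ4h3d4mqqru6mImqq83bl3is3cvM3LmIq8y7y4UzNFVWd3d3iZqqqqmHiaq7zduXZ5zdzM3tuYmru7vLljI0RFZneIeImqqpmIiau7vN3JdnnN3M3v65iau6u8umMjRERWd4h3iaqpmIiJq7u8zMqGec7czf/bmJqpmquoUzRVRFZ3iHeJq6mYiImqu7zNyod6zu3e7sqYmYiKqpdERWZERneIiJqrqpmIiJq7zN3Kh4re7d3cuYiHd3mYZUVnd1RWeIiJmqqqqZmImqvN3cqIm97t3Muph3ZneIZUV4iHZmeImZqqqqqqmZmaq83duZmr3dy6qpmHZmd3dURpqph3eIiZqqqqqqqqmaq7zMupmrzNy6mZmHZmZ3dlRovLqYiJmZmqqqqqqqqqq7zLuqqqu8y6mZiHdmZ3d2VnrNy5mZmZmqqqqqqqqqq7zLqZqru7u6mZhlVmZ3eHd3m93bqZmZmau7u7qqqqqrvMuYmruqqqmZhkM1Z3iIiIm97tupiImau8zLuqqqqqq7yoiau6mamZl0ISRniIiJq83u26mYiZq83Mu6mZqqqqu6h4q6mJmZmGMAJHiZmZm83u7LqZmZqrzdy6qZmqqqq7l2irqYiZqXQQAliaqZms3u7cupmZmqvM3cqZmaqqqruWV5upiJmpYwADeaqpmrzu7ty6qZmqqrzdypmZqqmau4ZWiqmIiZhSABWKupmavO/+7Lqqqqqqzdy6mZqqqavLhTR6qYeJl0EAJpqqmYqs7//tupqqqqvN3Lqqqqqqq8pzJHqph4iHQQFHmqmIiazv//26qqu6q93Luqqqqqu8uVIkeZh3eIdCE2iZmYmZrO///bqqq7q73cy6qqqqu8unMSWIiHZ3h1M1eJmYmZmt7//9y6q7uqvMzLqqqqq7unQRNnh3dniYZFZ4iZmaqb3//+3Lu7uqq7u7qqu7qqqXQhJXd3d2eal2Z4iImZqpvf//7czLu6maqqqrzMu6qHQhE1d3d3eaqXZ4iIiJmqmt//7dzMu6mJmaqrze3LqGQQEkZ3iIiZqph3iIiIiZmJ3//t3MupiIiJmrzu7cuXQQATVniZmZqqmHeIiIiImXnP/93cuph3iImrze/typYwABNXiaqpqqmYd4iIiIiIec7+3cuoh3iImave7+3KhSAAFGeKu6mZmYd3iJmYiIiJvu7cuph3iImavN7u7bl1IAAUaJq7qYiZh3eImZmIiJm97typiIiZmqvN3u7sqGQgABV4mruYiJmYd4mZmZiImavd26mZmZqqvM3d7tyoZTEAJXiauph4mph3iZmZmYiZq83cqqqqqrvM3d3d3Kh2QhEleJqqiHirqHeJmZmZiJmrzdy7u7u7u8zczMzMuYdTIjV4mZmIibu5h4mZiJmZmave3czMzMy7zMzLvMy6h2QzNXeIiIiKvLmIiJh4mqmqrN7dzdzM3Lu8y7u7zcuYZURFZ3d3iIrMupiIh3eKqqq83dzd3MzLqru7uqvNy5hlVVZmZmd3isy6mIiHZ4q7u83dzN3czLqZq7u6q83bqHZmZmVFVnebzKmZiHZnirurzdzN3cy7qZmru7qrzduodmd3VDRWd5vLqZmIZVeau6vN3M3cu7qpmZq7u6vN26mHd3dTI1Z3m8upmYdlV5u7"/>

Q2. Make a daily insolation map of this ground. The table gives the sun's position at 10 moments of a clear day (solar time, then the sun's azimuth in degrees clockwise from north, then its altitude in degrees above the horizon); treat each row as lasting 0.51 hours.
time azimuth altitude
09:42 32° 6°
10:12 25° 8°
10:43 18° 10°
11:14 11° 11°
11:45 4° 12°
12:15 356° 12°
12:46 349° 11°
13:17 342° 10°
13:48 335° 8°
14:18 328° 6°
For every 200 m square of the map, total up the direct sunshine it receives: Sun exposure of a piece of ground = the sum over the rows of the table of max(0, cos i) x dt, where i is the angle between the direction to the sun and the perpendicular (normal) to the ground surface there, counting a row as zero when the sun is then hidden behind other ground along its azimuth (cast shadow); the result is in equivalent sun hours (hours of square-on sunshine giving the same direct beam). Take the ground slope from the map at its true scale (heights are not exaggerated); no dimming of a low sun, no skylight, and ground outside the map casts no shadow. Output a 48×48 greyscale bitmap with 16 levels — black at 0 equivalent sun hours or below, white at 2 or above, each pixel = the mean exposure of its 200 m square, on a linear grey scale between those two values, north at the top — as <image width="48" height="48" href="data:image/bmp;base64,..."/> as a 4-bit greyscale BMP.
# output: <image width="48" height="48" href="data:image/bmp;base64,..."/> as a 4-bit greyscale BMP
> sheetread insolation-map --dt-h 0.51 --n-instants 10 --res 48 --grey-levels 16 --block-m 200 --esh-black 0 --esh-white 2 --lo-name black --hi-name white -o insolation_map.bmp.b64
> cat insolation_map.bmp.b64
<image width="48" height="48" href="data:image/bmp;base64,Qk32BAAAAAAAAHYAAAAoAAAAMAAAADAAAAABAAQAAAAAAIAEAAATCwAAEwsAABAAAAAAAAAAAAAAABEREQAiIiIAMzMzAERERABVVVUAZmZmAHd3dwCIiIgAmZmZAKqqqgC7u7sAzMzMAN3d3QDu7u4A////AMzcy7mGZmZUIQAAABE1ipdVVWZ4mry6qt7u7cqHd3ZkIQAAAAACaZdVVmZ5vv7Lqt3M3bmIiIhjEAAAAAAAJGdmVmZ63//ambqZqqmqqqljEAAAAAAAATZ2Z4ma3/25iZh3eJq7u6mFIAAAAAAAASVni93MzLqHiXd2Z5q7qYiYQQAAAAABI0Z5vv7cuYd4mmZmVXial1VnZCEREAATRnis3t3LmHeJqmZ2UzRWZCEkVVVDIRI0V5rN3Kqpd3iJqYd3YyEiIgACRnd1NGZTR4iamIiHZniJmZh3dTEAAAABRnh3ect0VlVmZ3iIdmeJmYh2dkEAAAATZ3ZnnO2nZVVmeJmph2aKqlVVVVMQASNFZkRYq7qYZWZmeJmph1V5qURERWUxATVVUzR5mHZ3d4dVZ4iHZmZniIdlVVZCI0VUMjeZhlZ4iJhTNFVVVWeJq9y5h1VVRVVDI1iHdniId3ZBEjM0RWib3u/+ynZmZmZDNXh3eIh2VVVCIiIkV3mavL7/65h2ZmVEaId5qodUNFZkIREjV4mHZXit26h3d3d4qpeJqGRERFZ2MhERI1VCIxESiqmIiImrupiHVDNFVWZ3UyEAEiERIgAABpiZh3mrqqmFISNFVVVmVDIRERERIgAAAEd3dmeIiZmFMjNFVERWVUQzIhEAERAAABRVVVVWZ4iYdmRERERFZmZlQgAAABAAAAFERERFZmeJqpdURVVFeHd1MQAAABAAAAEkVVVniHZ4m7qXd3ZWiHZTEAAAAAAAASI1iZmqqodmebvMuoZniHUxAAAAAAAAE1Z4q8zMy7qYiKve64Z4iGQhAAAAAAABNXiZqrvM3v/+3MzN2oiZh1MhEAAAAAATZ4iZmZq9//////7cypmphkMyAAAAAAAleHeIiJq97//+7+7dy6mpdlRCEAAAAAFGd3Z4iZmZvN3M3d3dypiIdmZTEQAAABJFZmZniZmHiZqrzMzMuoZnd2ZTIiNDEDM0VmdmeJmZh2eJmZqrqXZVZmVERGd2QmVEV4iHeJmrqIeId4mYh2dkRDM0V5mGVIh2eJmZqpmqu7qpmJl1RGdUMhE0eruYd6qqh3iau6qpmaq8y6hSI1VDMiNGm7uqu6q8qGaKu7qXVFi83JYhEjMzNFZorMu6u6qqqIeJmIdlM1i9y4QQAREjRnd4mru6qZiIdnd1QzMzNXm8yoQhERE0V3d3iJqqqVVVVVQyEREjRniJiHUyIiNXd2ZmZ3mZmDQzMyEAARI0VmZmVFVUREVndURERFaJmDQyEQAAESNGZmZUMjVlVmZmVDRERFVomTMhEAABNFV4h2VDI0Z4iHdUREZ3ZmVWeDMhERE0V4iZh1QzRXirupdURFeJmHZEVlVEQzRWeaqZhlQ0aIrO7bl2VniJqpdTNXiZhmZ3iHdmZVREaInO/9uXd4iJqql2VomrqYiIdUMzREREVnis7rqHd4d3mZiIiIiamZl3VDIhIzMzNFeJuod3d3dmd2VWeHeIiJh2VEQyIzMzNFZ3iGZmZ3ZlVlRFZg=="/>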